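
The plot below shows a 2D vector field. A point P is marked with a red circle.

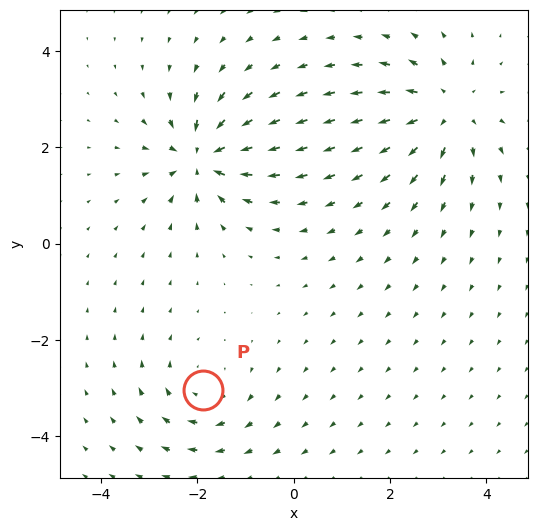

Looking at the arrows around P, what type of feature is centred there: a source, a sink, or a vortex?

At P (-1.9, -3.0) the arrows circulate clockwise. Divergence ≈0, curl about -3 — near-zero divergence with nonzero curl is a vortex.

vortex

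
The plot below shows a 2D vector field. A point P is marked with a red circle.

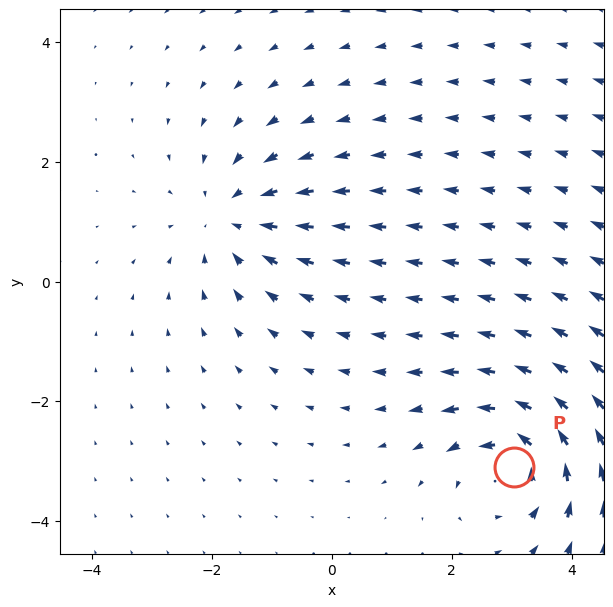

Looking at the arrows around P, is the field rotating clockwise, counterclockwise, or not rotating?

Near P at (3.0, -3.1) the arrows circulate counterclockwise. The curl (z-component) there is about +5; positive curl means counterclockwise rotation.

counterclockwise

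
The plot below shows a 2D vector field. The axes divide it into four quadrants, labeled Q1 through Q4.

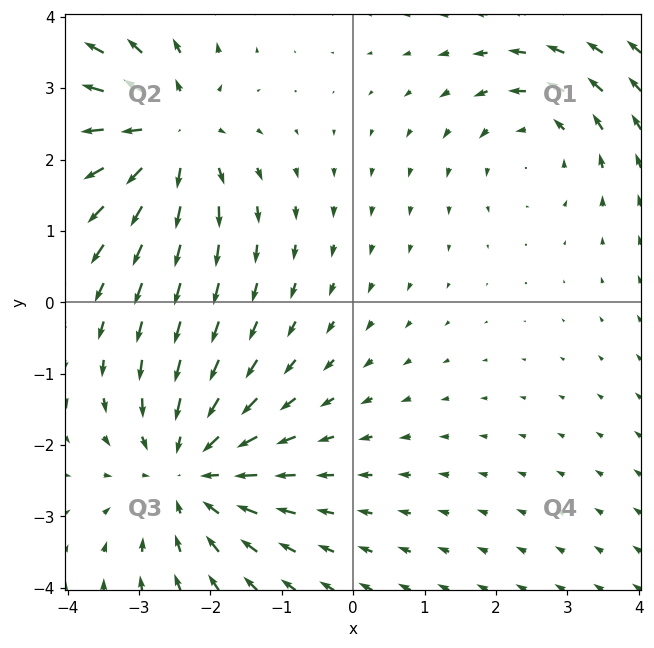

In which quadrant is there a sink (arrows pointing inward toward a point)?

Q3

The sink sits at approximately (-2.3, -2.4), which lies in quadrant Q3. The divergence there is about -4, negative as expected for a sink.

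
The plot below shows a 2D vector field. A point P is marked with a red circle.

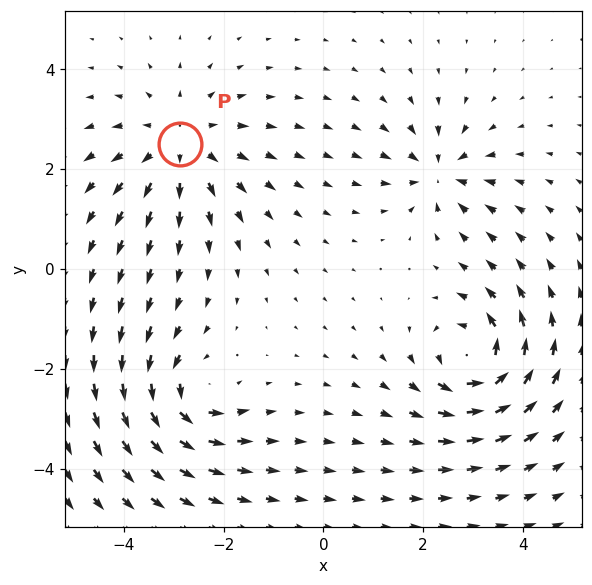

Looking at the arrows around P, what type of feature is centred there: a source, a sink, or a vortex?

source

At P (-2.9, 2.5) the arrows spread outward. Divergence about +4, curl ≈0 — positive divergence with near-zero curl is a source.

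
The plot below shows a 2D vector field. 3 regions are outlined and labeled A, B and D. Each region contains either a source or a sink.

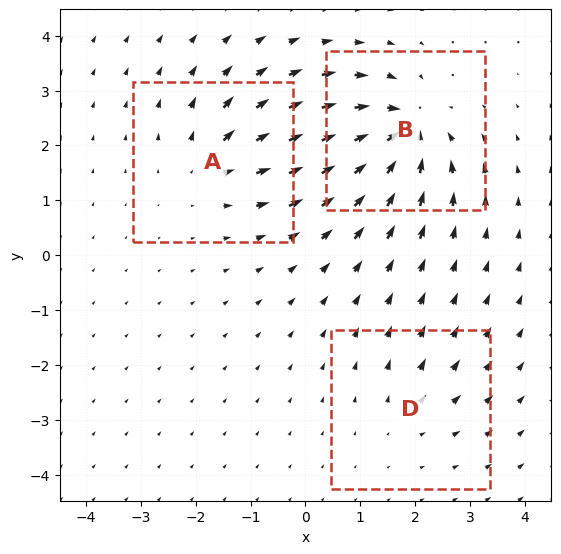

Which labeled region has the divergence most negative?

Divergence at each region's feature centre — A: about +4, B: about -6, D: about +2. Region B is most negative.

B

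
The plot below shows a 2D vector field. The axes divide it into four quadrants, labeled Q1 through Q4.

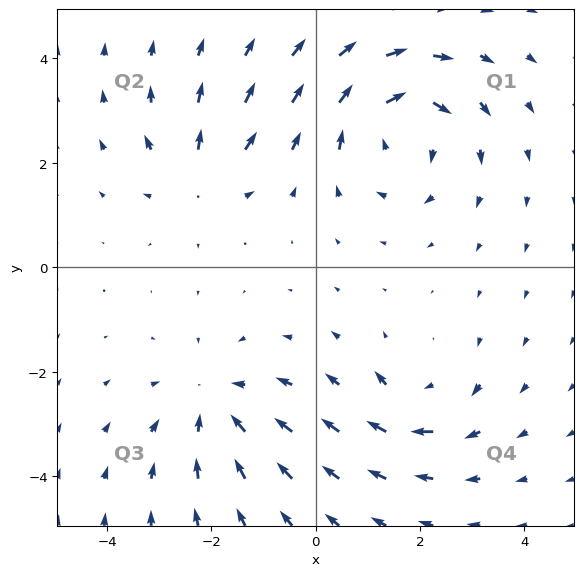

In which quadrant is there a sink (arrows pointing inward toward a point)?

Q3

The sink sits at approximately (-1.9, -2.6), which lies in quadrant Q3. The divergence there is about -3, negative as expected for a sink.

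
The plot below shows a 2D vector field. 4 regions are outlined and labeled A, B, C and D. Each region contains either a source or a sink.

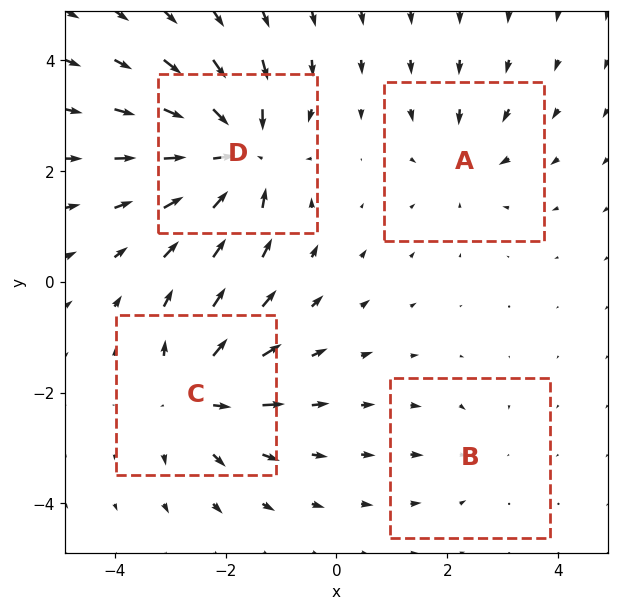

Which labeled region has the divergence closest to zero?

Divergence at each region's feature centre — A: about -4, B: about -2, C: about +6, D: about -8. Region B is closest to zero.

B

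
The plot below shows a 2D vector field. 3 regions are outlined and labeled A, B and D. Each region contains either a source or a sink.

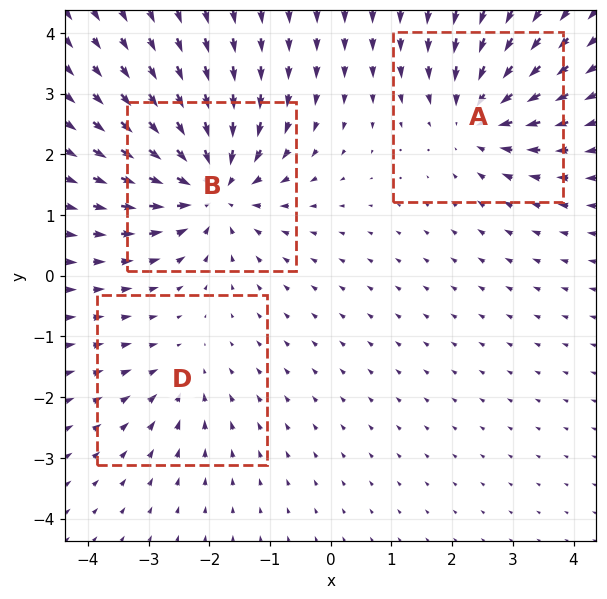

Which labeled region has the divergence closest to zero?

D

Divergence at each region's feature centre — A: about -4, B: about -5, D: about -2. Region D is closest to zero.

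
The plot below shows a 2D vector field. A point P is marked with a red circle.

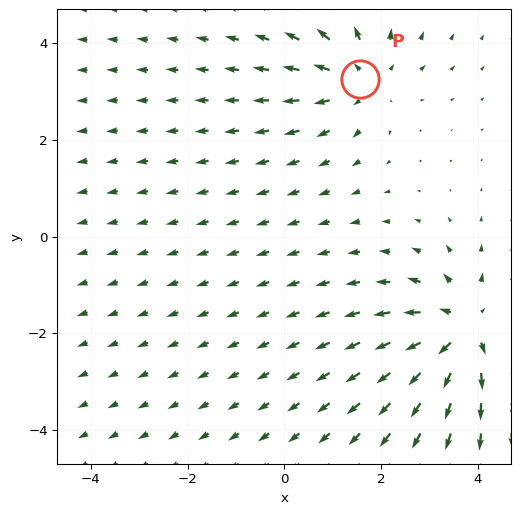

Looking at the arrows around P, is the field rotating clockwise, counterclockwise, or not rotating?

not rotating

Near P at (1.6, 3.3) the arrows show no circulation. The curl there is ≈0.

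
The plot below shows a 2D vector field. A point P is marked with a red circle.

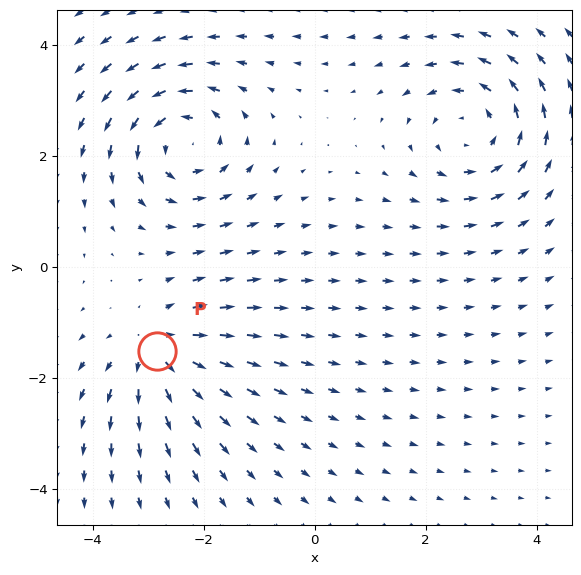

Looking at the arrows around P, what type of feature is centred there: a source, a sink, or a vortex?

At P (-2.8, -1.5) the arrows spread outward. Divergence about +4, curl ≈0 — positive divergence with near-zero curl is a source.

source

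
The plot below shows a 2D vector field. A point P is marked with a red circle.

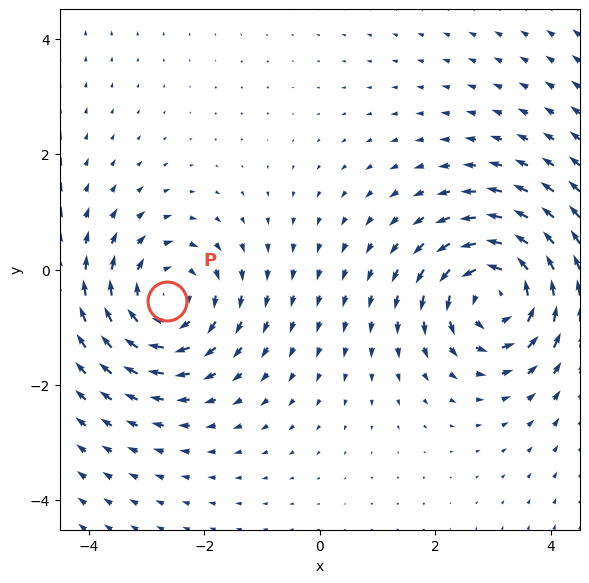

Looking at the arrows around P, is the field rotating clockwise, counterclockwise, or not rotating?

clockwise

Near P at (-2.6, -0.6) the arrows circulate clockwise. The curl (z-component) there is about -4; negative curl means clockwise rotation.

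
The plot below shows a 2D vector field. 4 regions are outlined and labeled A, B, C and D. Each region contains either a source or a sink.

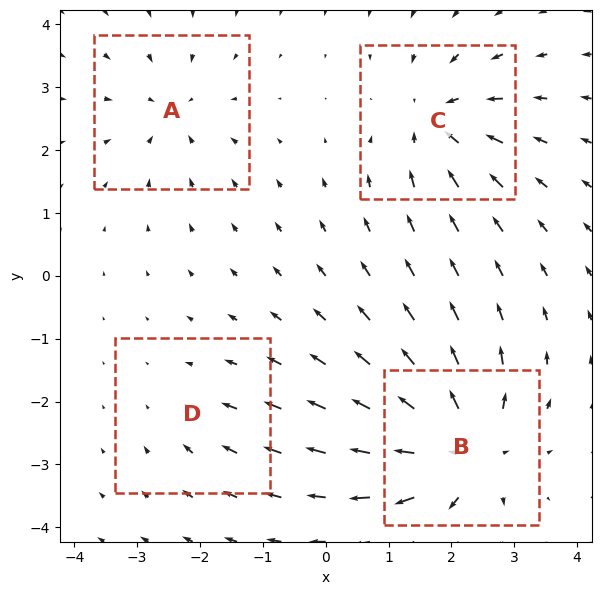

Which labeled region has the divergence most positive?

Divergence at each region's feature centre — A: about -4, B: about +7, C: about -6, D: about -2. Region B is most positive.

B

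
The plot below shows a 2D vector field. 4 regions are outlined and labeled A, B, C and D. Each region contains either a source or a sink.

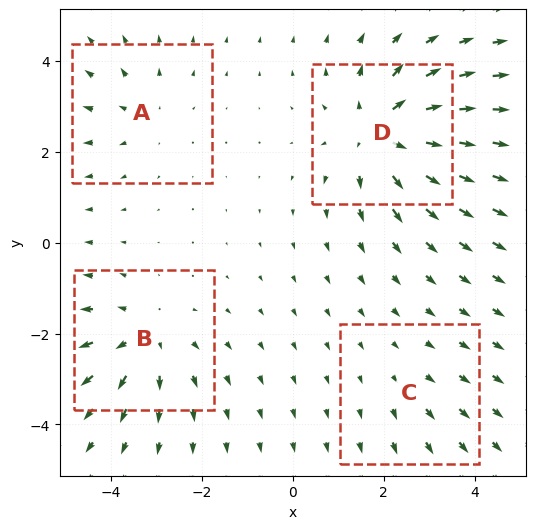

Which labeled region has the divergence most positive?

D

Divergence at each region's feature centre — A: about +3, B: about +4, C: about +2, D: about +6. Region D is most positive.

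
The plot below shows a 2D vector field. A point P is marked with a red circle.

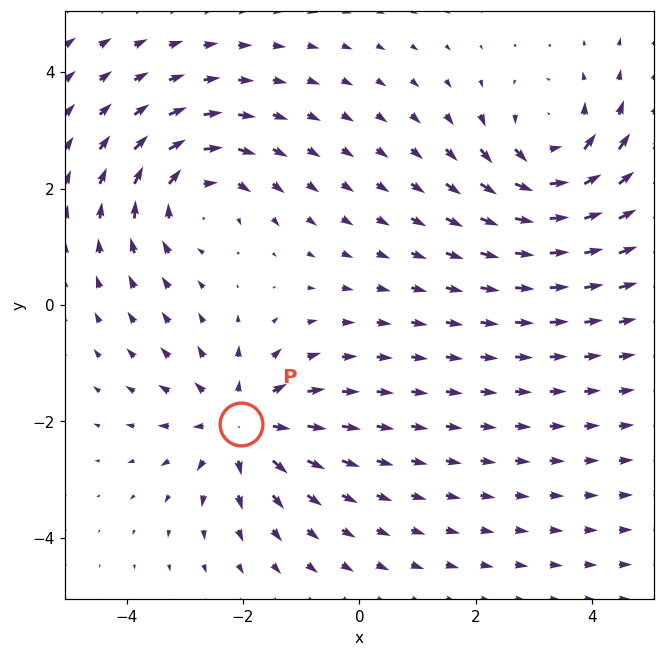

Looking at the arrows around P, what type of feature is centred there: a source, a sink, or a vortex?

source

At P (-2.0, -2.0) the arrows spread outward. Divergence about +4, curl ≈0 — positive divergence with near-zero curl is a source.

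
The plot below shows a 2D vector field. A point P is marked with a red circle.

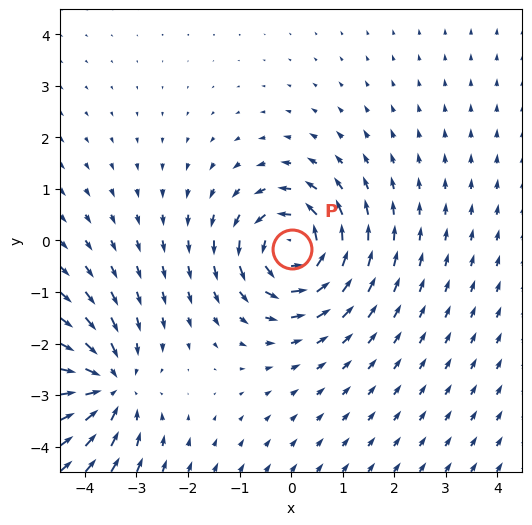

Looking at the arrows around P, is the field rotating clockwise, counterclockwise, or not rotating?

counterclockwise

Near P at (0.0, -0.2) the arrows circulate counterclockwise. The curl (z-component) there is about +5; positive curl means counterclockwise rotation.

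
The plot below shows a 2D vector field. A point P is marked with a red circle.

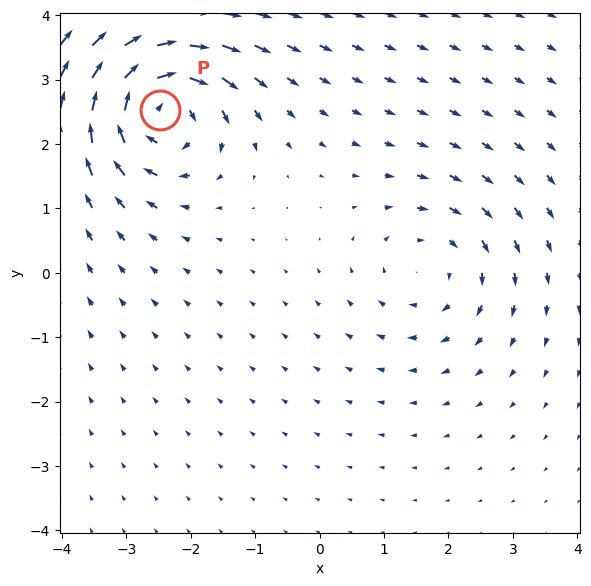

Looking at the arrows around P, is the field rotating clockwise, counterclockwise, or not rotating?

clockwise

Near P at (-2.5, 2.5) the arrows circulate clockwise. The curl (z-component) there is about -7; negative curl means clockwise rotation.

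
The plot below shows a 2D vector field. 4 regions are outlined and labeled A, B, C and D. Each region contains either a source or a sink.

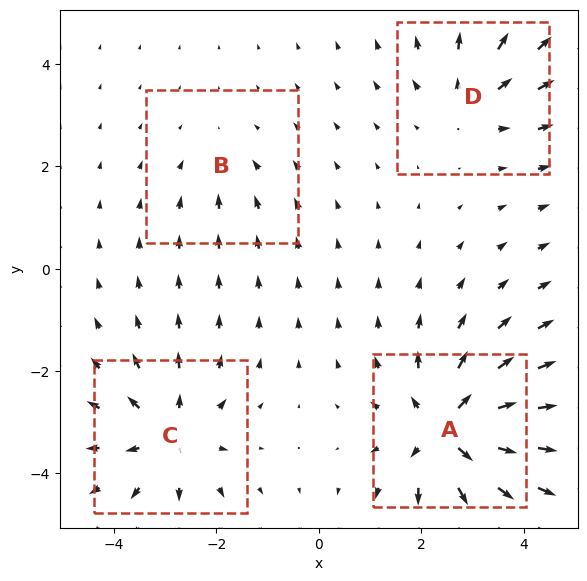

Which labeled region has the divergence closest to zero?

B

Divergence at each region's feature centre — A: about +7, B: about -2, C: about +5, D: about +4. Region B is closest to zero.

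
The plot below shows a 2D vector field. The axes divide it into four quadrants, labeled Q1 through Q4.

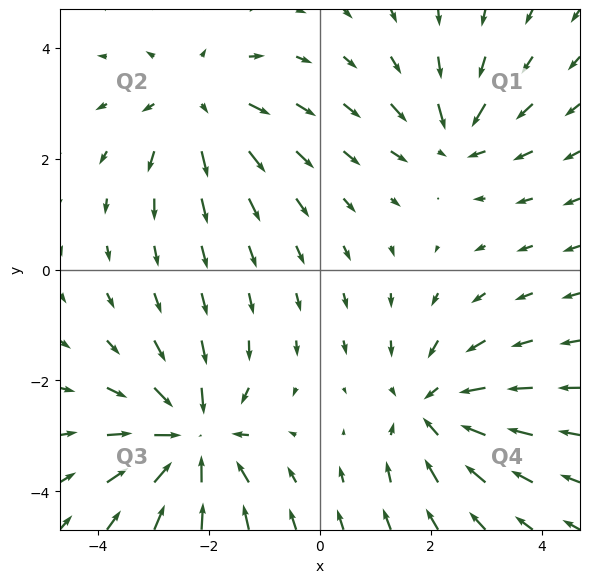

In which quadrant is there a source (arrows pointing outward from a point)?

Q2

The source sits at approximately (-2.2, 3.0), which lies in quadrant Q2. The divergence there is about +3, positive as expected for a source.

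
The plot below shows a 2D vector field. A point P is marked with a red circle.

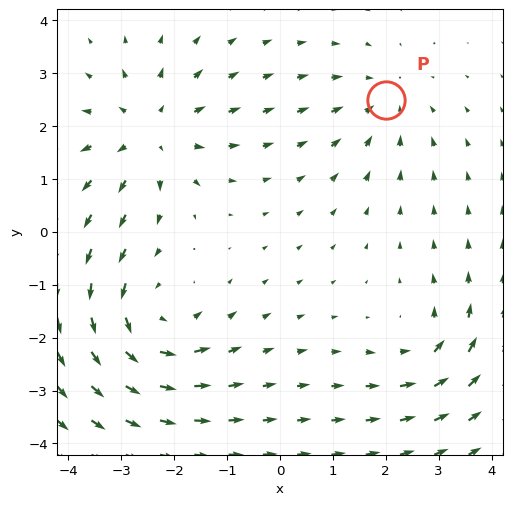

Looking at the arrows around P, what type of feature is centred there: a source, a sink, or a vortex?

At P (2.0, 2.5) the arrows converge inward. Divergence about -2, curl ≈0 — negative divergence with near-zero curl is a sink.

sink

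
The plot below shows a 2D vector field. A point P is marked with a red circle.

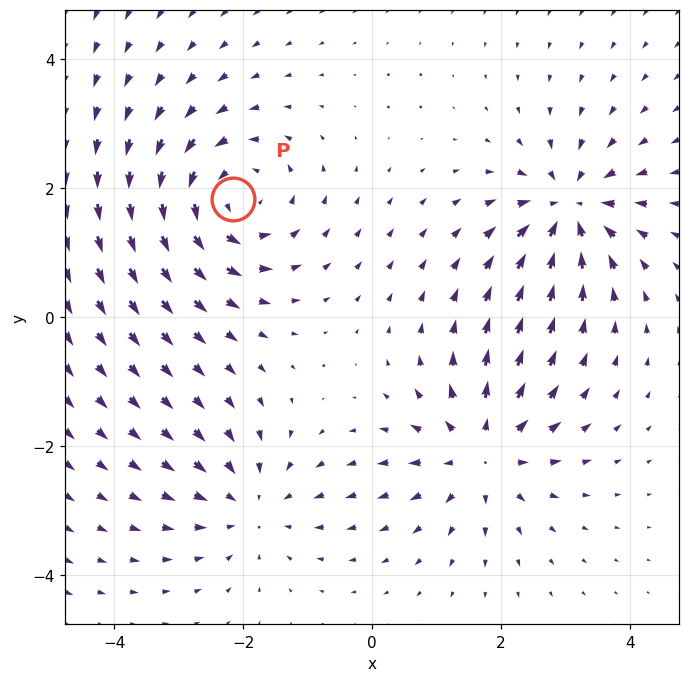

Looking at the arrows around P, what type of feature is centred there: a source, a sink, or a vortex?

vortex

At P (-2.2, 1.8) the arrows circulate counterclockwise. Divergence ≈0, curl about +4 — near-zero divergence with nonzero curl is a vortex.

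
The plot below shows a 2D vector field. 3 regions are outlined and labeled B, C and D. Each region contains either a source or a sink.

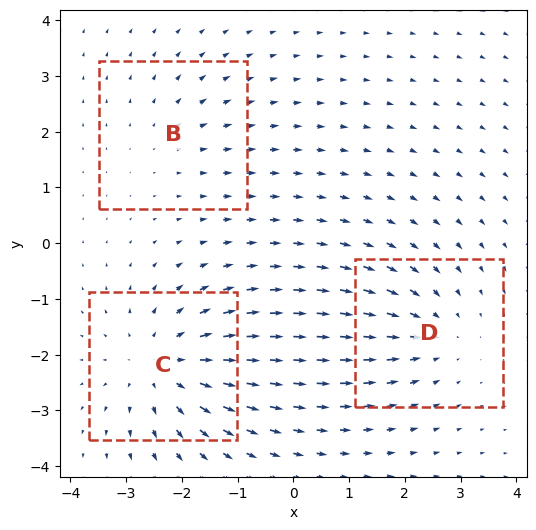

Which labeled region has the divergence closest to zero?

B

Divergence at each region's feature centre — B: about +2, C: about +4, D: about -3. Region B is closest to zero.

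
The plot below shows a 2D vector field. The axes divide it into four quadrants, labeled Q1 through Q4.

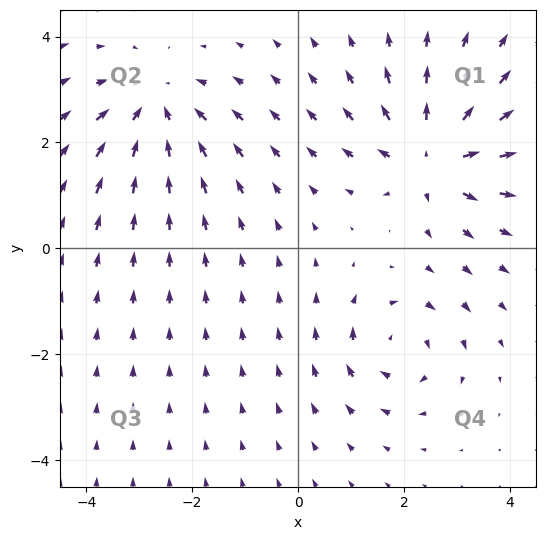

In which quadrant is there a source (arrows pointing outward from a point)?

Q1

The source sits at approximately (2.5, 1.7), which lies in quadrant Q1. The divergence there is about +6, positive as expected for a source.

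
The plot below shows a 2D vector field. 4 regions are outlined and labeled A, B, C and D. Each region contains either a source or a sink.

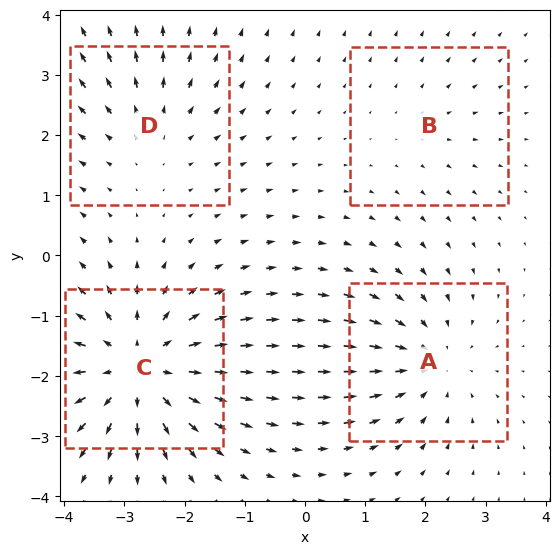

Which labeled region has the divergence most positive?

Divergence at each region's feature centre — A: about -4, B: about +2, C: about +6, D: about +3. Region C is most positive.

C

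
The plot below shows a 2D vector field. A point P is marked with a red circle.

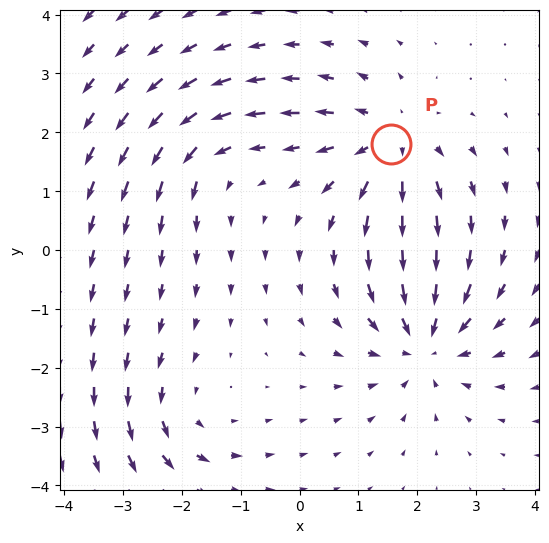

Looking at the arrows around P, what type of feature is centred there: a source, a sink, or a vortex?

source

At P (1.5, 1.8) the arrows spread outward. Divergence about +4, curl ≈0 — positive divergence with near-zero curl is a source.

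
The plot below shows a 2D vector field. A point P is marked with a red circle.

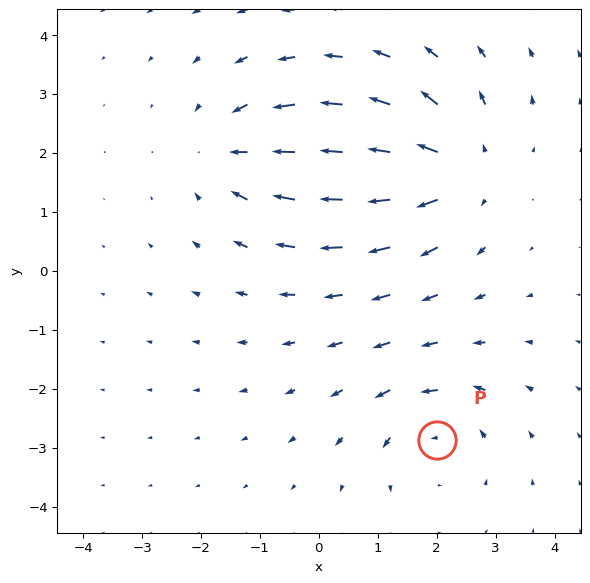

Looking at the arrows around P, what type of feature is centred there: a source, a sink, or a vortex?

vortex

At P (2.0, -2.9) the arrows circulate counterclockwise. Divergence ≈0, curl about +3 — near-zero divergence with nonzero curl is a vortex.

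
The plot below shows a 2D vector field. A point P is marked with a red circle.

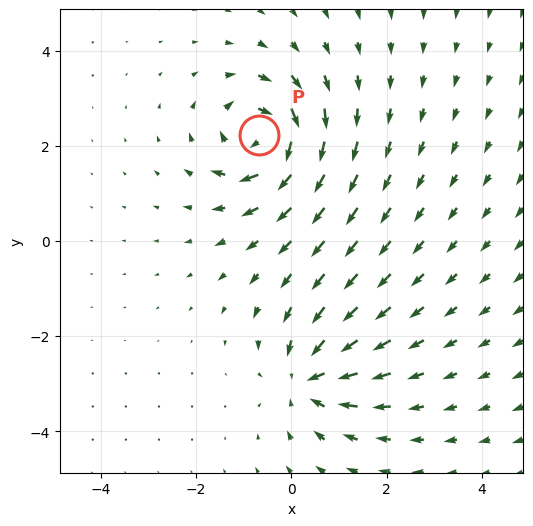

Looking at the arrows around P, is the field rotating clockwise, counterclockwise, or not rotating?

clockwise

Near P at (-0.7, 2.2) the arrows circulate clockwise. The curl (z-component) there is about -6; negative curl means clockwise rotation.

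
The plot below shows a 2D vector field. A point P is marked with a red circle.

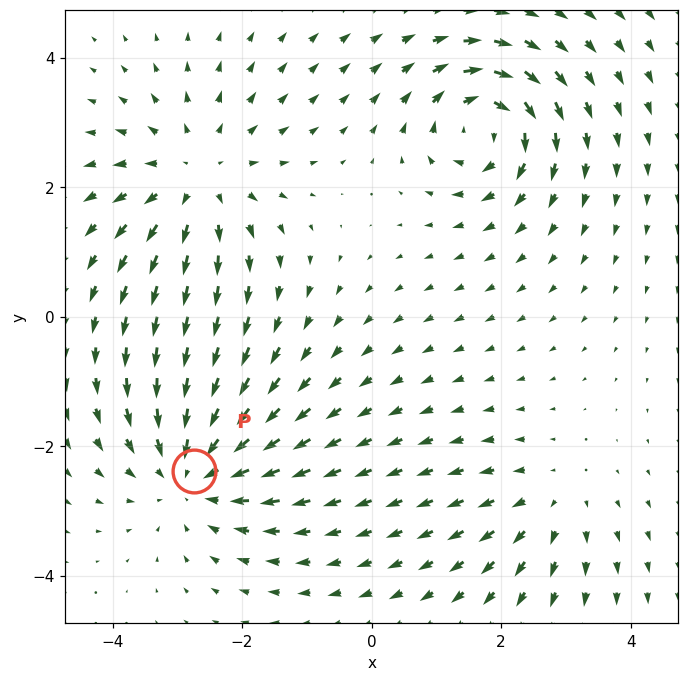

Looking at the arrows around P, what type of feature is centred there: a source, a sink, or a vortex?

At P (-2.7, -2.4) the arrows converge inward. Divergence about -4, curl ≈0 — negative divergence with near-zero curl is a sink.

sink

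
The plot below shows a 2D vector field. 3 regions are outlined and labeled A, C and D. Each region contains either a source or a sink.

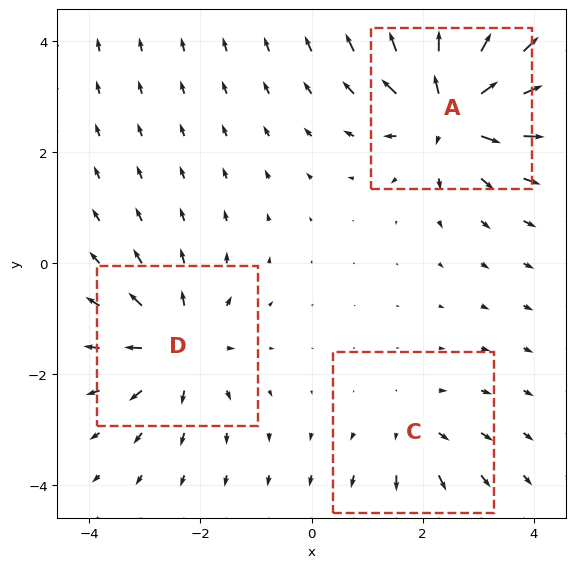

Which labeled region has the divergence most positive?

A

Divergence at each region's feature centre — A: about +6, C: about +2, D: about +4. Region A is most positive.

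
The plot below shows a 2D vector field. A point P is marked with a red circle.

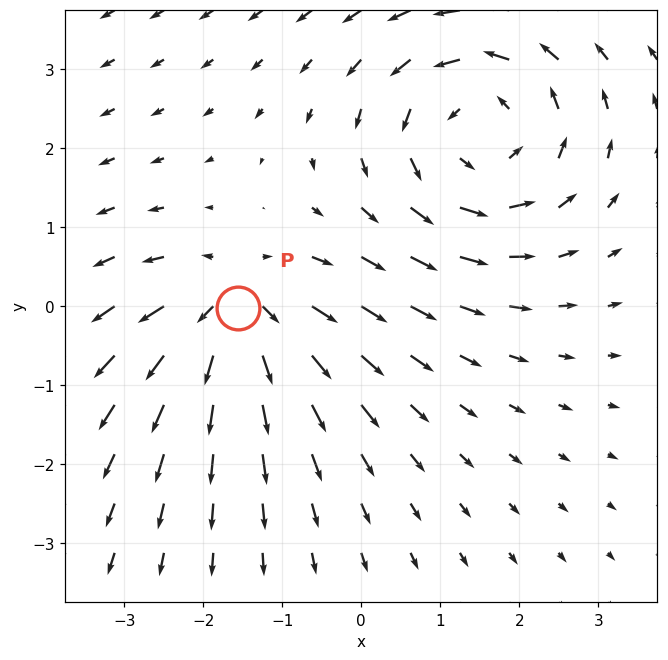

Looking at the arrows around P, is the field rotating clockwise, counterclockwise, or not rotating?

not rotating

Near P at (-1.6, -0.0) the arrows show no circulation. The curl there is ≈0.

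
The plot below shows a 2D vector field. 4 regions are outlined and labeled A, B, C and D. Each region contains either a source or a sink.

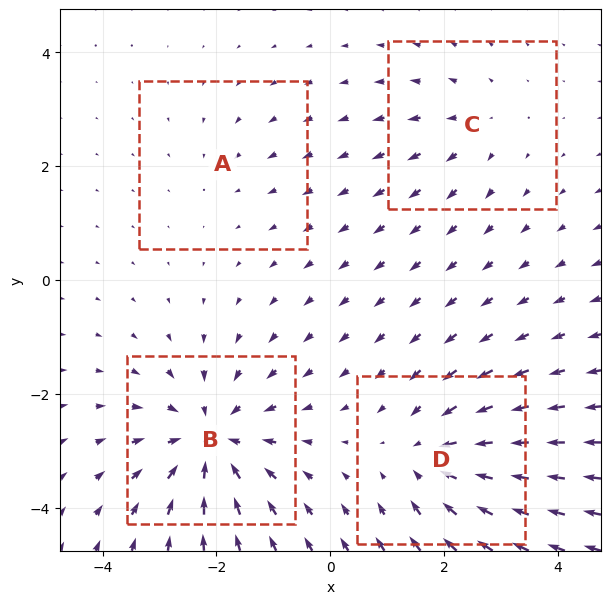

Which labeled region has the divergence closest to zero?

A

Divergence at each region's feature centre — A: about -2, B: about -7, C: about +3, D: about -5. Region A is closest to zero.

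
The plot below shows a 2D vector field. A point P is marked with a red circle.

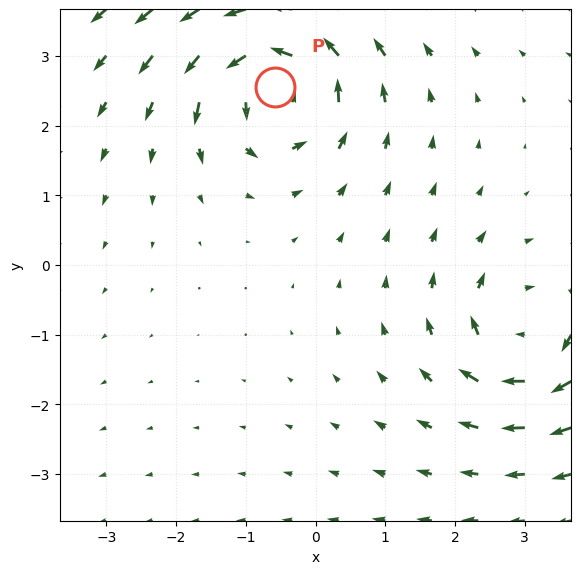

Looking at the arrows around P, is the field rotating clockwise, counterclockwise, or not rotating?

counterclockwise

Near P at (-0.6, 2.6) the arrows circulate counterclockwise. The curl (z-component) there is about +5; positive curl means counterclockwise rotation.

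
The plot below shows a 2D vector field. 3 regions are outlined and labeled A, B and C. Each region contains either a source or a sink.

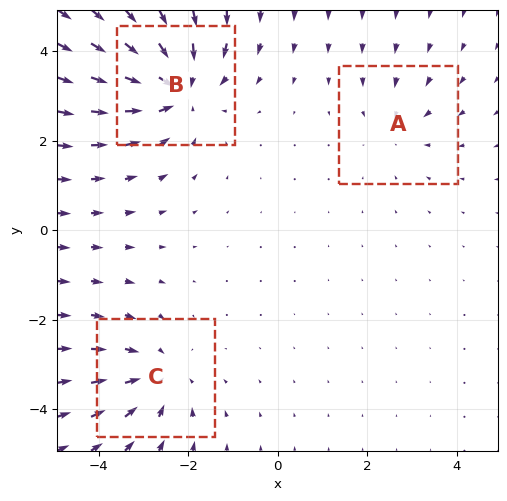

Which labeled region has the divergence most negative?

B

Divergence at each region's feature centre — A: about -2, B: about -4, C: about -3. Region B is most negative.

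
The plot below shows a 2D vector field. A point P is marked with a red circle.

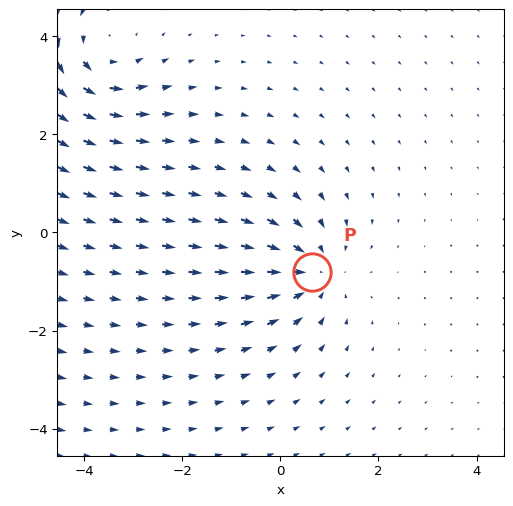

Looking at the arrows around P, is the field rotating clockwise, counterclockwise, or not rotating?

not rotating

Near P at (0.6, -0.8) the arrows show no circulation. The curl there is ≈0.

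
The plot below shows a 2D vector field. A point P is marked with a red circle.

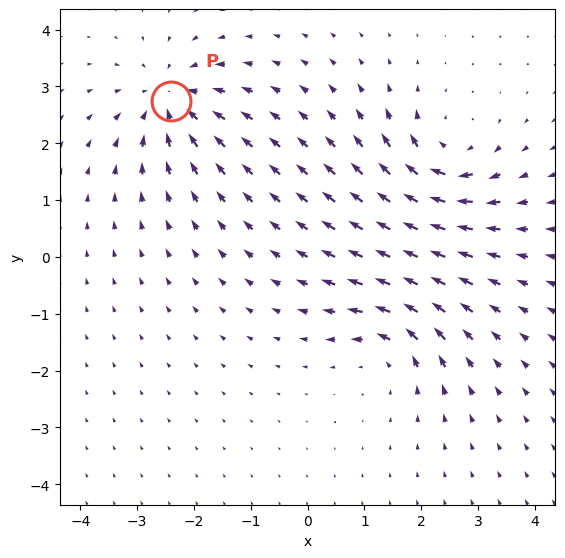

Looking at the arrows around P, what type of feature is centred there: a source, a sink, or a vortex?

At P (-2.4, 2.7) the arrows converge inward. Divergence about -6, curl ≈0 — negative divergence with near-zero curl is a sink.

sink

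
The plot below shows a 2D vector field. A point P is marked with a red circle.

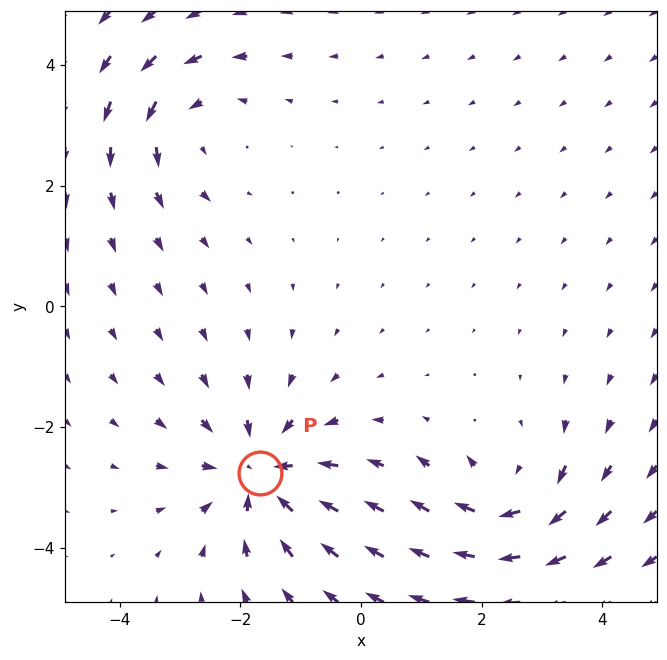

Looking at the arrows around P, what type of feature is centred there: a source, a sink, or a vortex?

At P (-1.7, -2.8) the arrows converge inward. Divergence about -5, curl ≈0 — negative divergence with near-zero curl is a sink.

sink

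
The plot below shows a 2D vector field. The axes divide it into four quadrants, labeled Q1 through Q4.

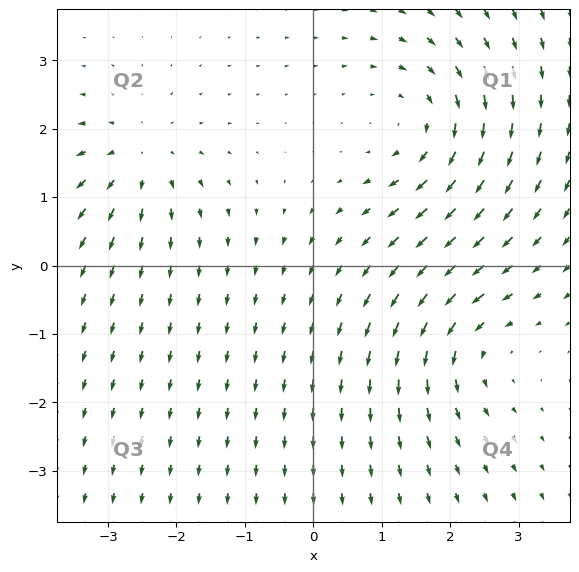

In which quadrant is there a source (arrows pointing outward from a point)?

The source sits at approximately (-2.5, 1.6), which lies in quadrant Q2. The divergence there is about +3, positive as expected for a source.

Q2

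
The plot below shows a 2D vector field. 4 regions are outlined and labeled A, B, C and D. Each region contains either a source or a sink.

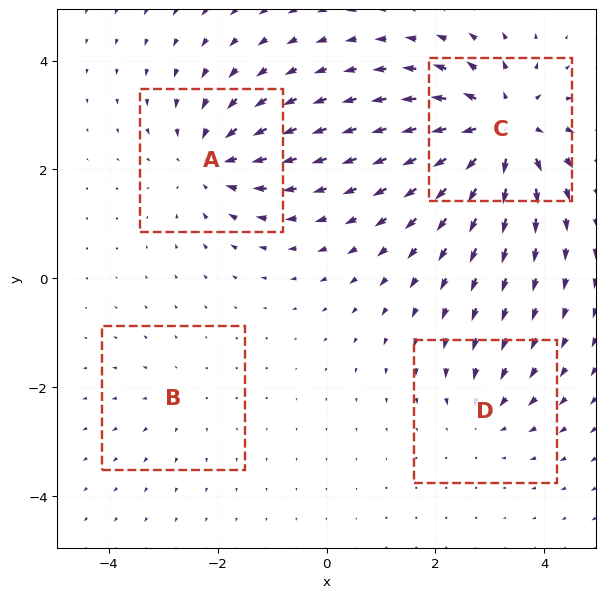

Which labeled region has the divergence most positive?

C

Divergence at each region's feature centre — A: about -5, B: about +2, C: about +7, D: about -3. Region C is most positive.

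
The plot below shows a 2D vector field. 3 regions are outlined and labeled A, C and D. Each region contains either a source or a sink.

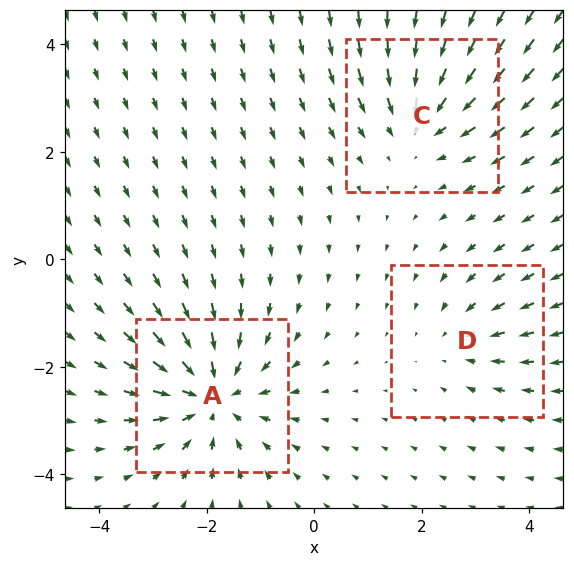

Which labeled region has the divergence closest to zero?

D

Divergence at each region's feature centre — A: about -4, C: about -3, D: about -2. Region D is closest to zero.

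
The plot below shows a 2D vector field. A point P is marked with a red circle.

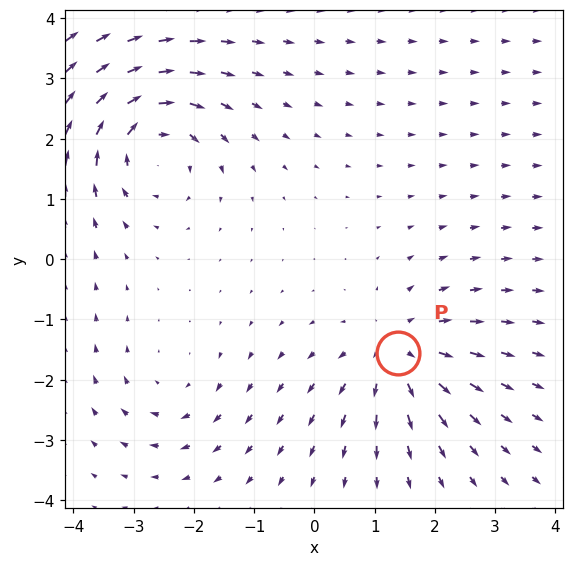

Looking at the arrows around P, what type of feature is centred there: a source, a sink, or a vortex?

At P (1.4, -1.6) the arrows spread outward. Divergence about +5, curl ≈0 — positive divergence with near-zero curl is a source.

source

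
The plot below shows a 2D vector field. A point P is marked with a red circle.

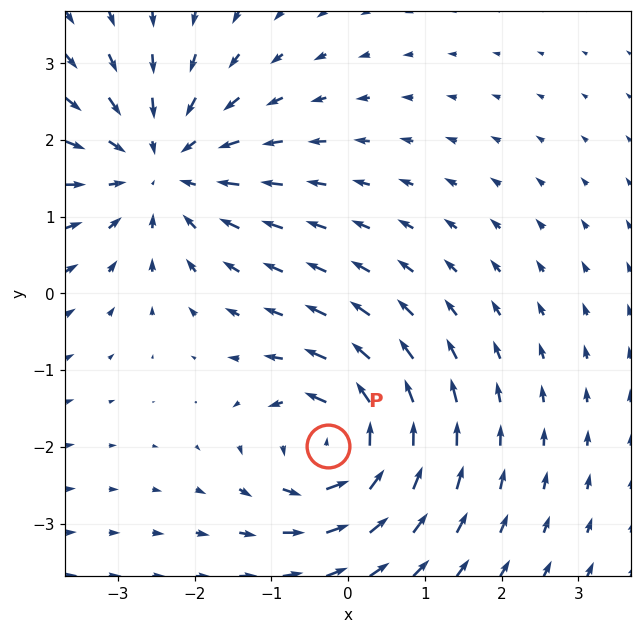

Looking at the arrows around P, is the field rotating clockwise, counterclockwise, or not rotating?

counterclockwise

Near P at (-0.3, -2.0) the arrows circulate counterclockwise. The curl (z-component) there is about +6; positive curl means counterclockwise rotation.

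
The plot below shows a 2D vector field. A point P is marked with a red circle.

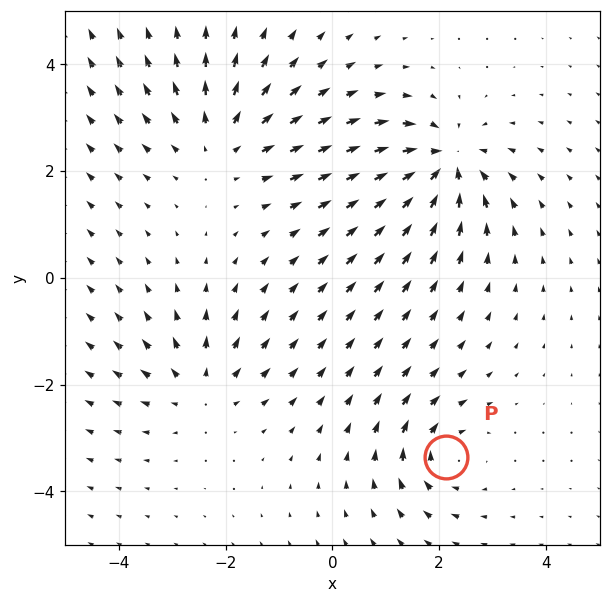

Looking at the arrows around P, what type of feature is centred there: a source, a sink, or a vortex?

At P (2.1, -3.4) the arrows circulate clockwise. Divergence ≈0, curl about -3 — near-zero divergence with nonzero curl is a vortex.

vortex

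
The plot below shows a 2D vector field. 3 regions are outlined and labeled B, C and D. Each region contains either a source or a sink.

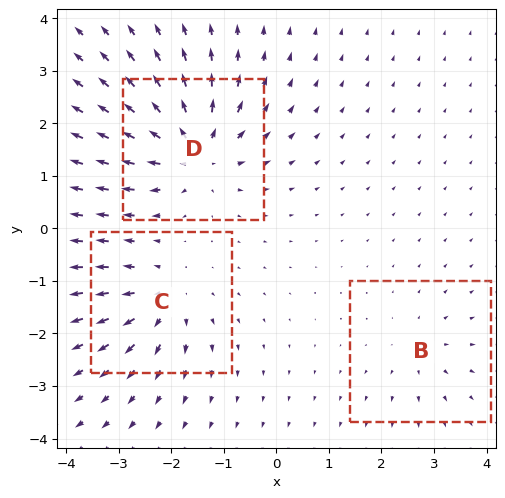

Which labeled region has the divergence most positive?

D

Divergence at each region's feature centre — B: about +2, C: about +4, D: about +6. Region D is most positive.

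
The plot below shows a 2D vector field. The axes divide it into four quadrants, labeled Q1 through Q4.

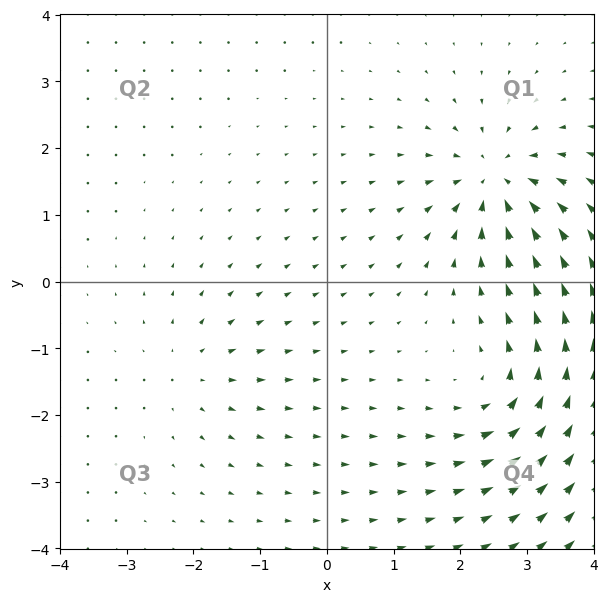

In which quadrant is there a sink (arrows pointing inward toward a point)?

Q1

The sink sits at approximately (2.5, 1.5), which lies in quadrant Q1. The divergence there is about -6, negative as expected for a sink.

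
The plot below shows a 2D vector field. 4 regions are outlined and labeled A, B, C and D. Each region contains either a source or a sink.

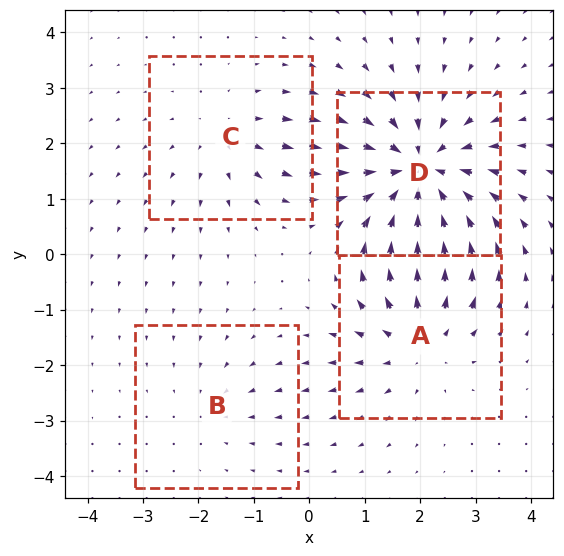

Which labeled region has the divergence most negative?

Divergence at each region's feature centre — A: about +4, B: about -2, C: about +3, D: about -6. Region D is most negative.

D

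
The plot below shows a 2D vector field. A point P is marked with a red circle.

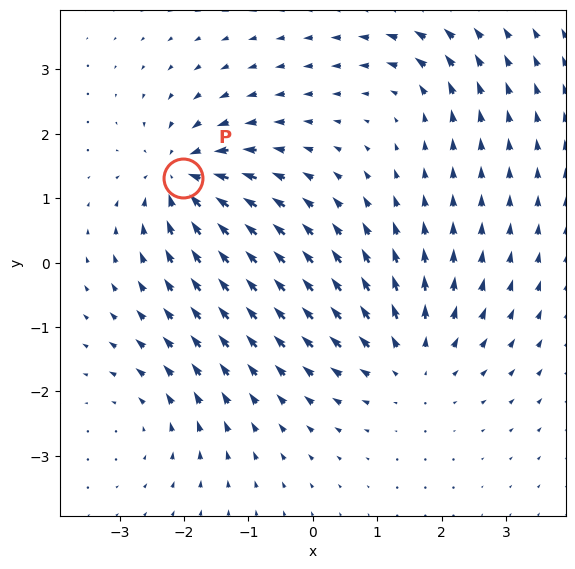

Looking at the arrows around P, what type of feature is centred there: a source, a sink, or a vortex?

At P (-2.0, 1.3) the arrows converge inward. Divergence about -7, curl ≈0 — negative divergence with near-zero curl is a sink.

sink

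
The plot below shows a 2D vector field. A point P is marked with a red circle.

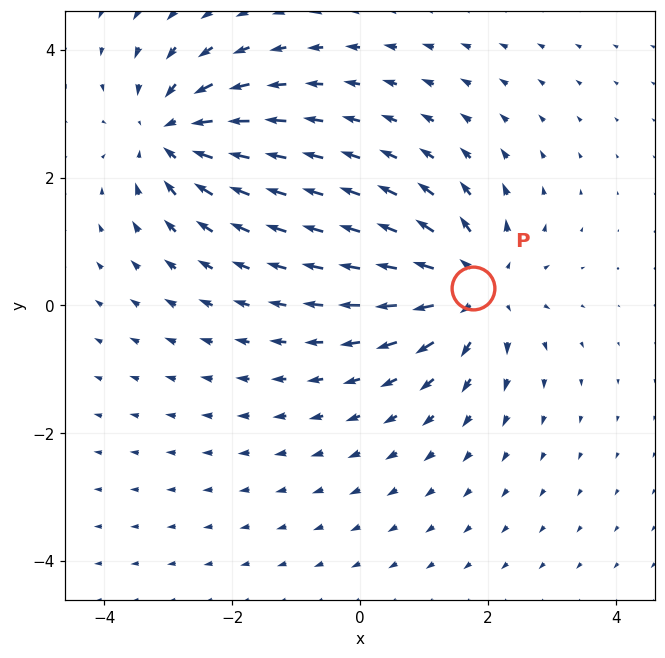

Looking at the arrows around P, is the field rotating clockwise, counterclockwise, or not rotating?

Near P at (1.8, 0.3) the arrows show no circulation. The curl there is ≈0.

not rotating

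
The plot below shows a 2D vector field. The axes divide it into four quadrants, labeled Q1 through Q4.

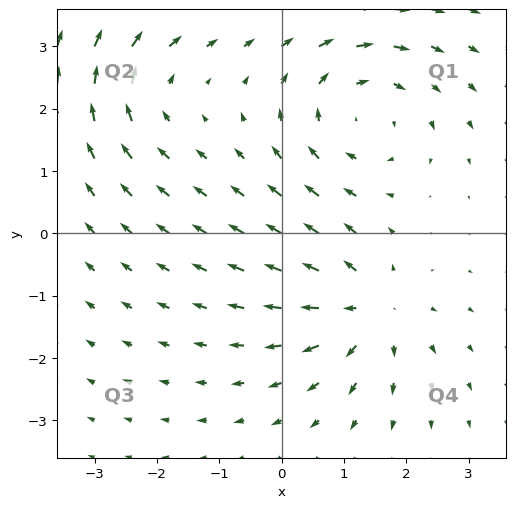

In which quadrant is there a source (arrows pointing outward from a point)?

The source sits at approximately (1.4, -1.2), which lies in quadrant Q4. The divergence there is about +4, positive as expected for a source.

Q4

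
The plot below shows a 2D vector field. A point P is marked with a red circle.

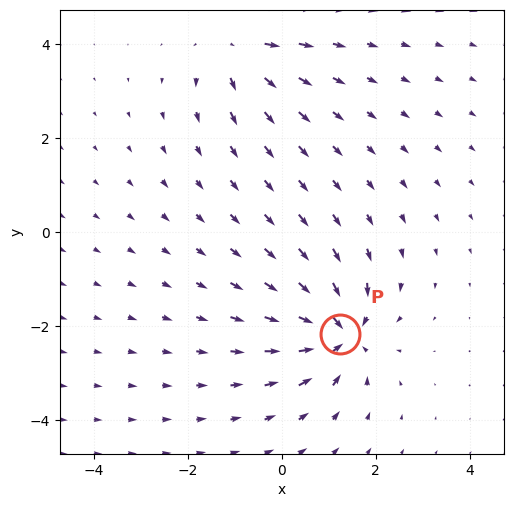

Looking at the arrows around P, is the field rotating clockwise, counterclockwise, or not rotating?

Near P at (1.2, -2.2) the arrows show no circulation. The curl there is ≈0.

not rotating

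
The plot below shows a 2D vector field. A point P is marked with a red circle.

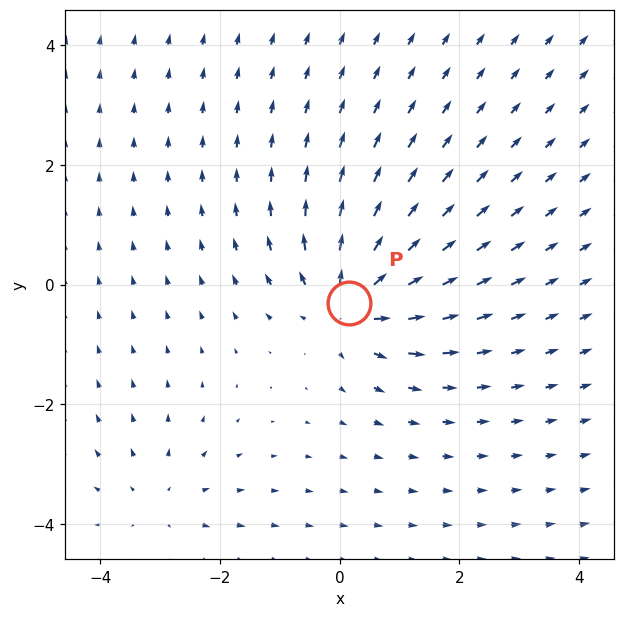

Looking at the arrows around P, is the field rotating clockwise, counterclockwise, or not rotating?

not rotating

Near P at (0.2, -0.3) the arrows show no circulation. The curl there is ≈0.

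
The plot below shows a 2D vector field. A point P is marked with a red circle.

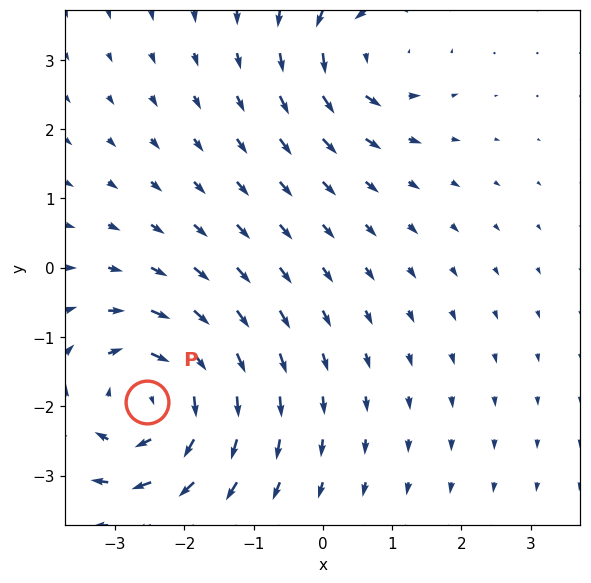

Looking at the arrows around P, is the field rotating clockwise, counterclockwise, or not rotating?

Near P at (-2.5, -1.9) the arrows circulate clockwise. The curl (z-component) there is about -5; negative curl means clockwise rotation.

clockwise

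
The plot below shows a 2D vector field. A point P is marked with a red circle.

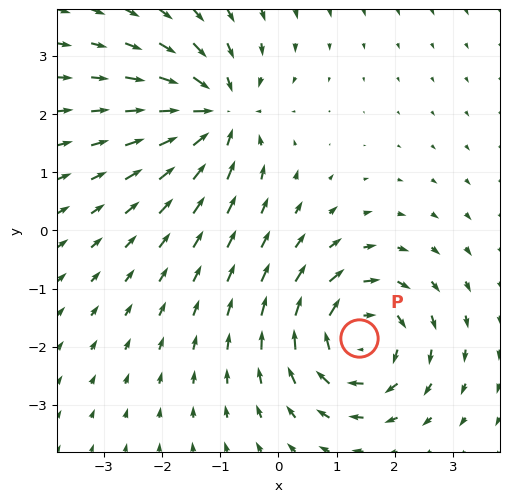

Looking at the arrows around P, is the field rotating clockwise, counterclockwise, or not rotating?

Near P at (1.4, -1.9) the arrows circulate clockwise. The curl (z-component) there is about -4; negative curl means clockwise rotation.

clockwise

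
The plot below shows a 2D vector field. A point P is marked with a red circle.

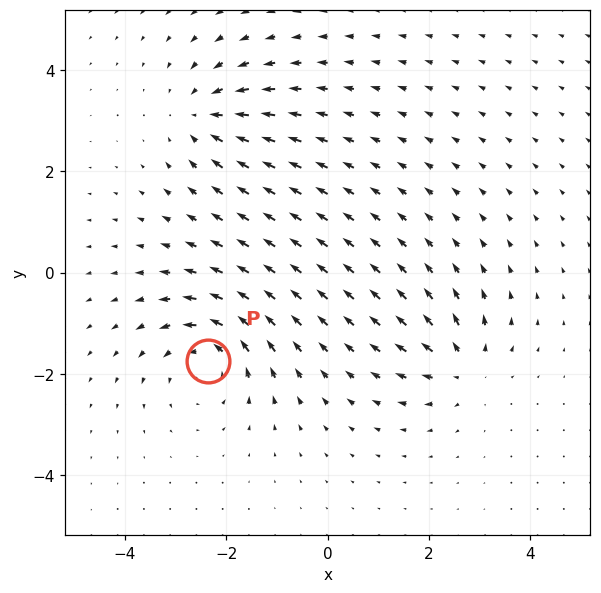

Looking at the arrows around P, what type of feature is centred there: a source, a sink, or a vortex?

At P (-2.4, -1.7) the arrows circulate counterclockwise. Divergence ≈0, curl about +5 — near-zero divergence with nonzero curl is a vortex.

vortex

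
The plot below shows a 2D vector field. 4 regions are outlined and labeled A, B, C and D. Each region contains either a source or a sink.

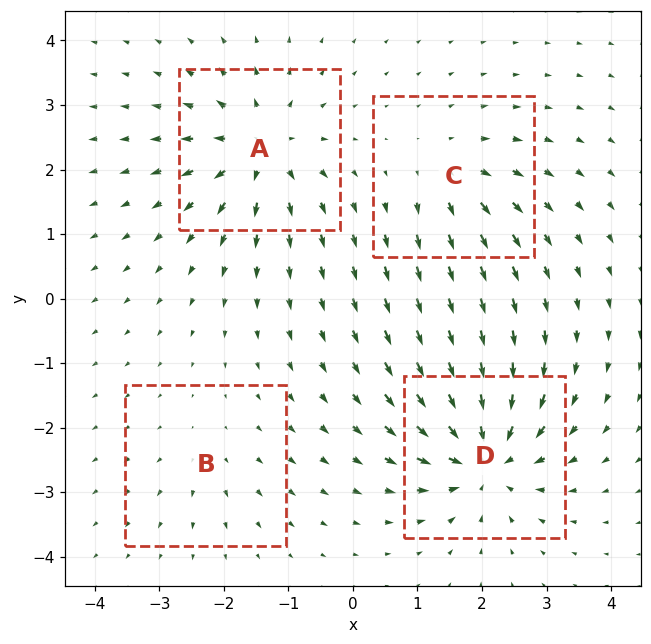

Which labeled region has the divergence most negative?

D

Divergence at each region's feature centre — A: about +7, B: about +2, C: about +4, D: about -8. Region D is most negative.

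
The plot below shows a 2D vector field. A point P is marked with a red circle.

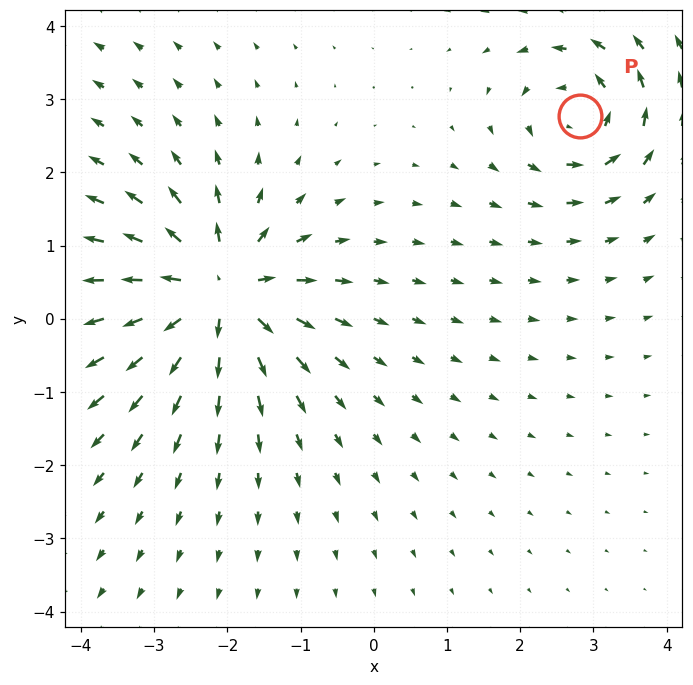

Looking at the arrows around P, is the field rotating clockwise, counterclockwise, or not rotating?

counterclockwise

Near P at (2.8, 2.8) the arrows circulate counterclockwise. The curl (z-component) there is about +4; positive curl means counterclockwise rotation.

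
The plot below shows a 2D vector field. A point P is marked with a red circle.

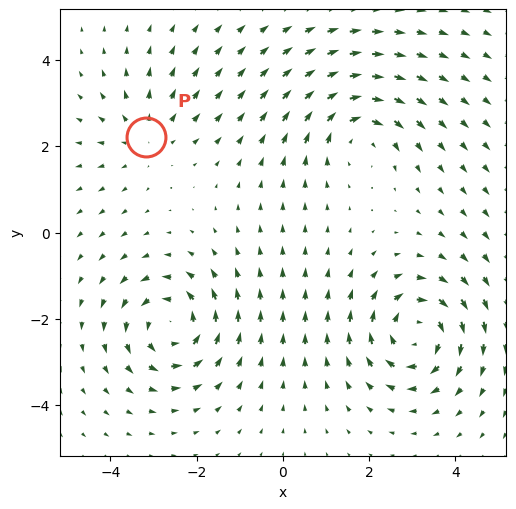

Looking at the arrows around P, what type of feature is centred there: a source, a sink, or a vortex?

source

At P (-3.2, 2.2) the arrows spread outward. Divergence about +3, curl ≈0 — positive divergence with near-zero curl is a source.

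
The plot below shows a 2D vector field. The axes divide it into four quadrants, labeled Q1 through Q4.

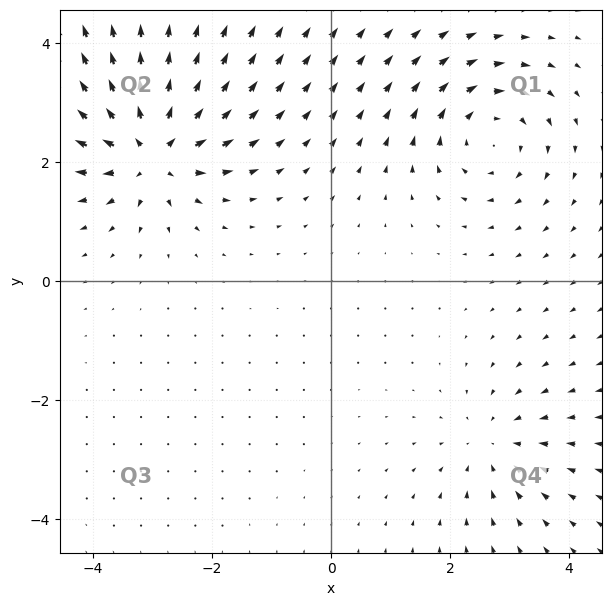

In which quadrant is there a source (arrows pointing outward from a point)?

Q2

The source sits at approximately (-3.0, 2.2), which lies in quadrant Q2. The divergence there is about +6, positive as expected for a source.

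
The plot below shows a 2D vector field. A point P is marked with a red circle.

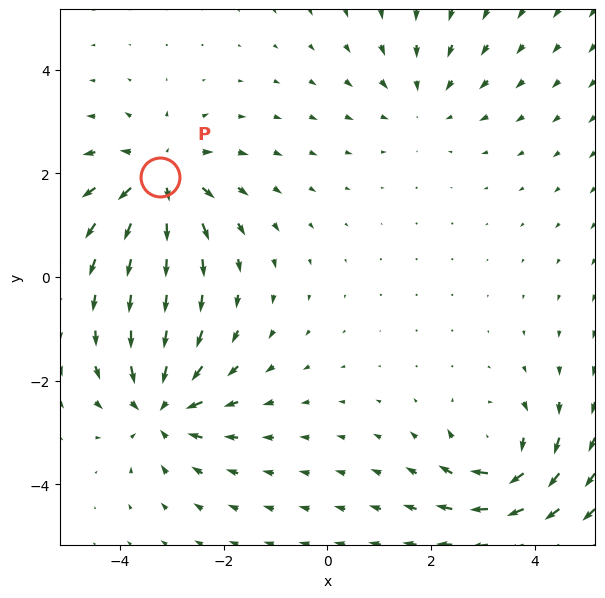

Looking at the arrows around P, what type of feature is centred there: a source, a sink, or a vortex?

At P (-3.2, 1.9) the arrows spread outward. Divergence about +4, curl ≈0 — positive divergence with near-zero curl is a source.

source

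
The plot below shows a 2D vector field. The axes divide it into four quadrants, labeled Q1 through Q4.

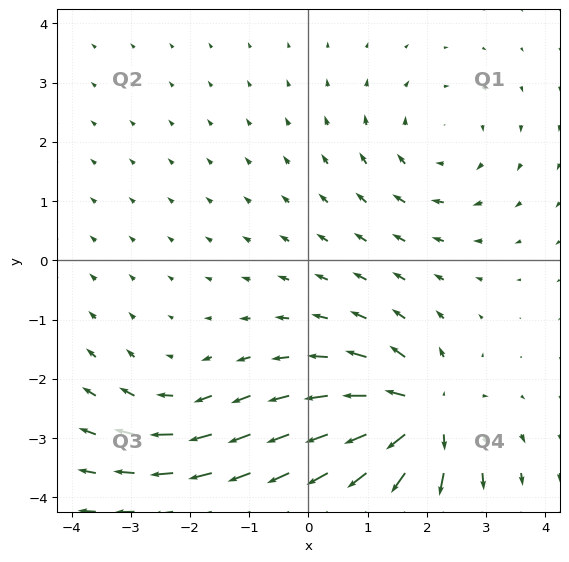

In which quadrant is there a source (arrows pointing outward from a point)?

The source sits at approximately (1.9, -2.6), which lies in quadrant Q4. The divergence there is about +6, positive as expected for a source.

Q4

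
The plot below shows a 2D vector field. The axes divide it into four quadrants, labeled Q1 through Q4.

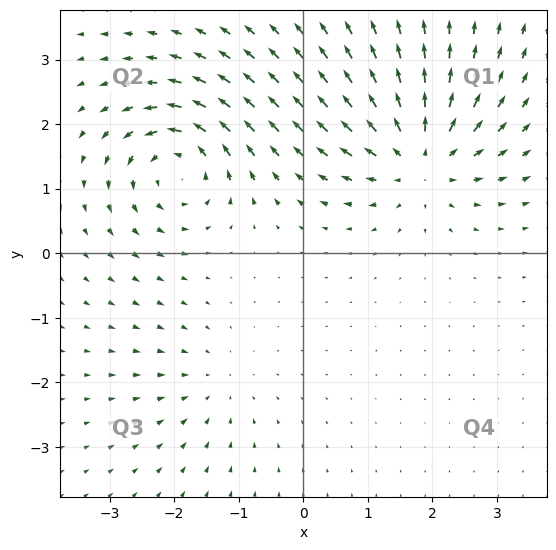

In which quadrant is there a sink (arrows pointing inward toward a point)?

Q3

The sink sits at approximately (-1.4, -2.0), which lies in quadrant Q3. The divergence there is about -2, negative as expected for a sink.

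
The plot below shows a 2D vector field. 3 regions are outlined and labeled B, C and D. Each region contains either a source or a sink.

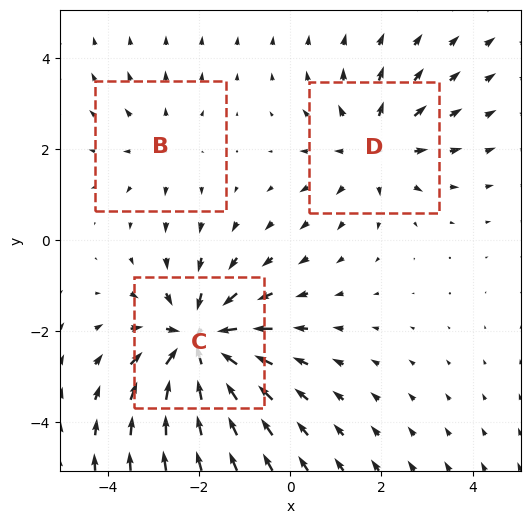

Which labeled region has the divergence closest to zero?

B

Divergence at each region's feature centre — B: about +2, C: about -5, D: about +3. Region B is closest to zero.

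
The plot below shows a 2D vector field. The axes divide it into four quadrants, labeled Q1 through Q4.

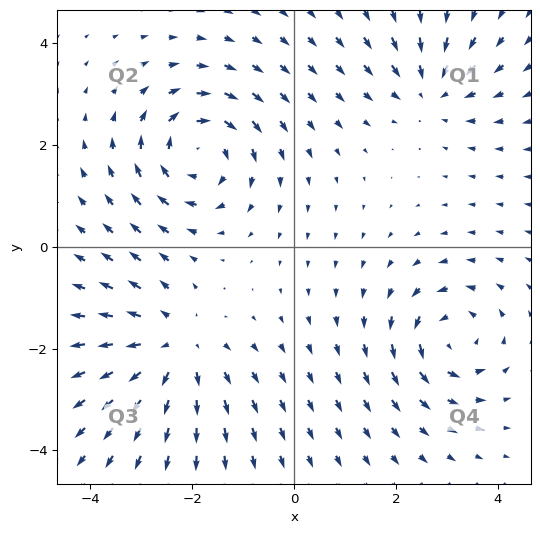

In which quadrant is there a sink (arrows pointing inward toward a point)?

The sink sits at approximately (2.7, 3.1), which lies in quadrant Q1. The divergence there is about -3, negative as expected for a sink.

Q1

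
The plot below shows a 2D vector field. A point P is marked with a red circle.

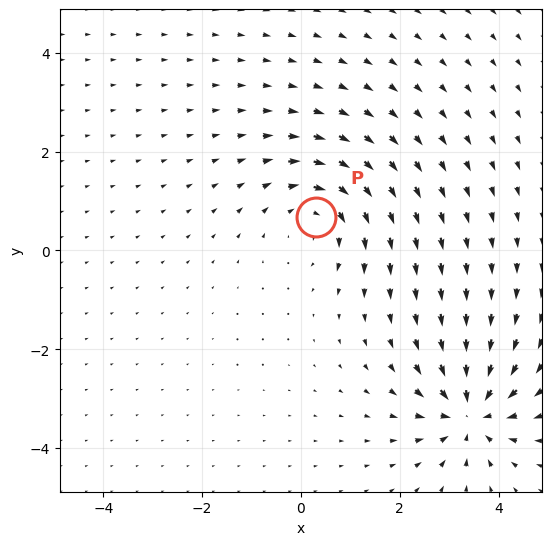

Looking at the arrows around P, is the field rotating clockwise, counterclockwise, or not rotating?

Near P at (0.3, 0.7) the arrows circulate clockwise. The curl (z-component) there is about -3; negative curl means clockwise rotation.

clockwise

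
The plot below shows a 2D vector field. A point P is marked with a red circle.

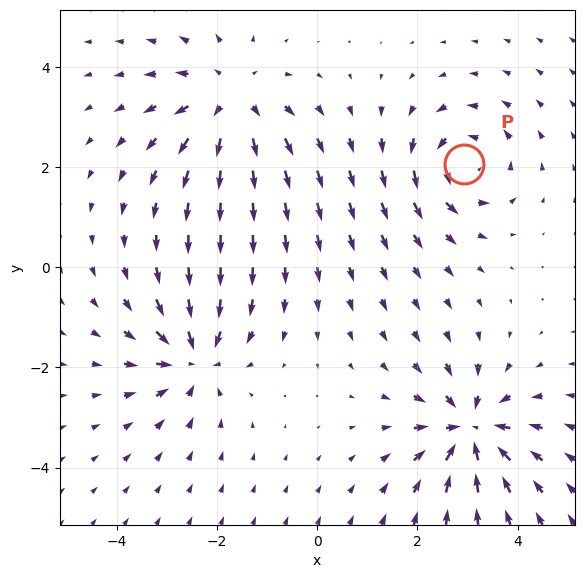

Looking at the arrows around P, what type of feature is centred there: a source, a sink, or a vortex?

At P (2.9, 2.1) the arrows circulate counterclockwise. Divergence ≈0, curl about +4 — near-zero divergence with nonzero curl is a vortex.

vortex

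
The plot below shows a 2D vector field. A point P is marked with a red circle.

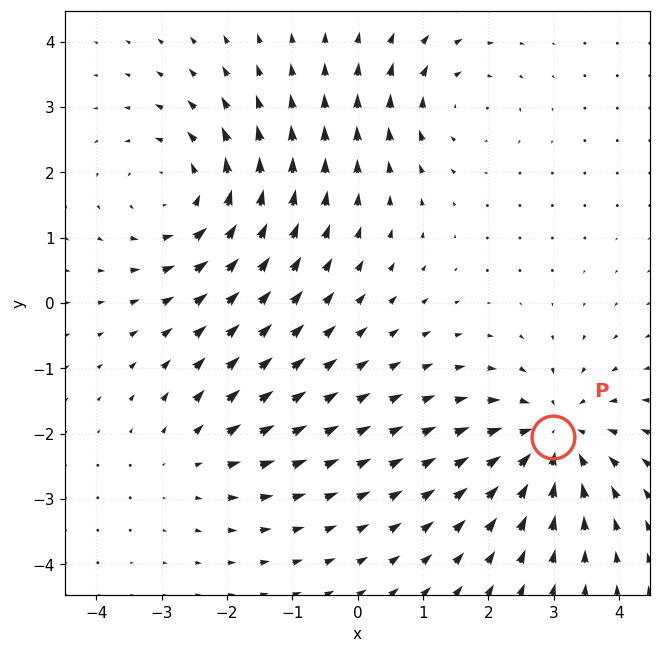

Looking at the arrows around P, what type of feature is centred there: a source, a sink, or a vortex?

At P (3.0, -2.1) the arrows converge inward. Divergence about -5, curl ≈0 — negative divergence with near-zero curl is a sink.

sink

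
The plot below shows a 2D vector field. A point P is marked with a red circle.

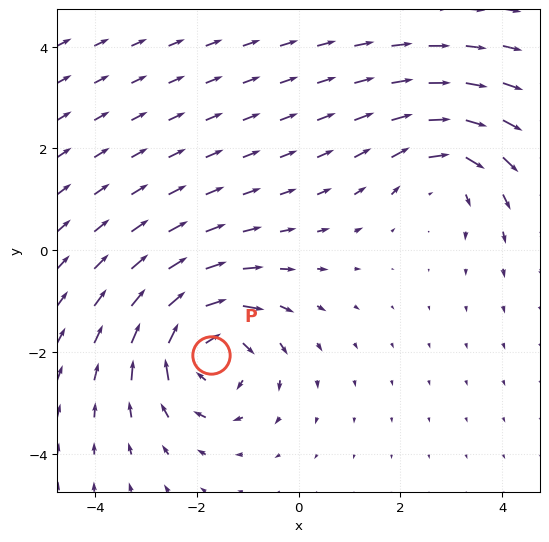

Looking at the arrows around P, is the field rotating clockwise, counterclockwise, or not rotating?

Near P at (-1.7, -2.1) the arrows circulate clockwise. The curl (z-component) there is about -4; negative curl means clockwise rotation.

clockwise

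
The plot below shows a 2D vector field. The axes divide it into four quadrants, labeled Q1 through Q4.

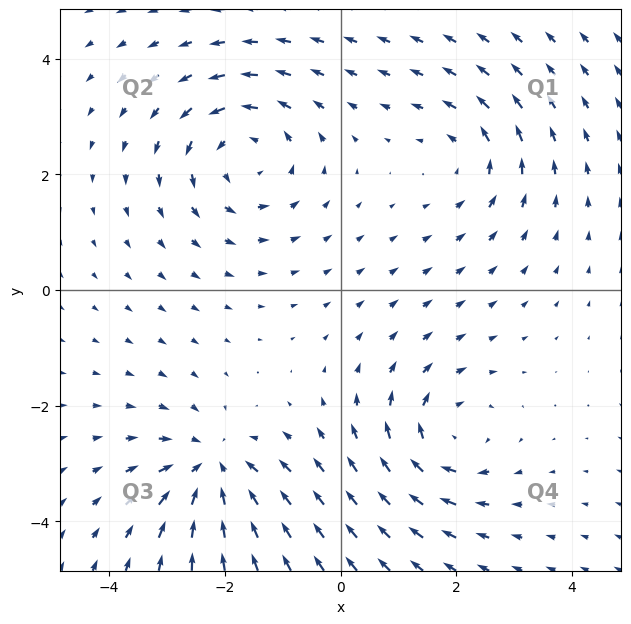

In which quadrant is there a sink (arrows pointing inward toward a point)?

The sink sits at approximately (-2.2, -3.1), which lies in quadrant Q3. The divergence there is about -5, negative as expected for a sink.

Q3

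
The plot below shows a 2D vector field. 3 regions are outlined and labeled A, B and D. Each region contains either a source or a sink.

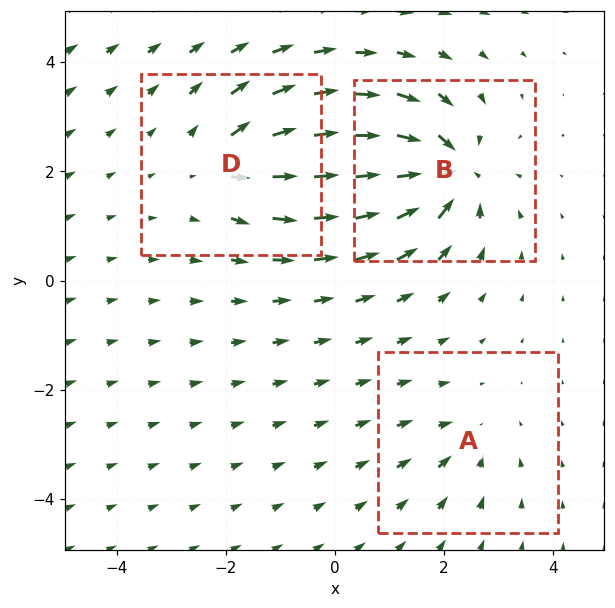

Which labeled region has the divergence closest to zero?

A

Divergence at each region's feature centre — A: about -3, B: about -6, D: about +4. Region A is closest to zero.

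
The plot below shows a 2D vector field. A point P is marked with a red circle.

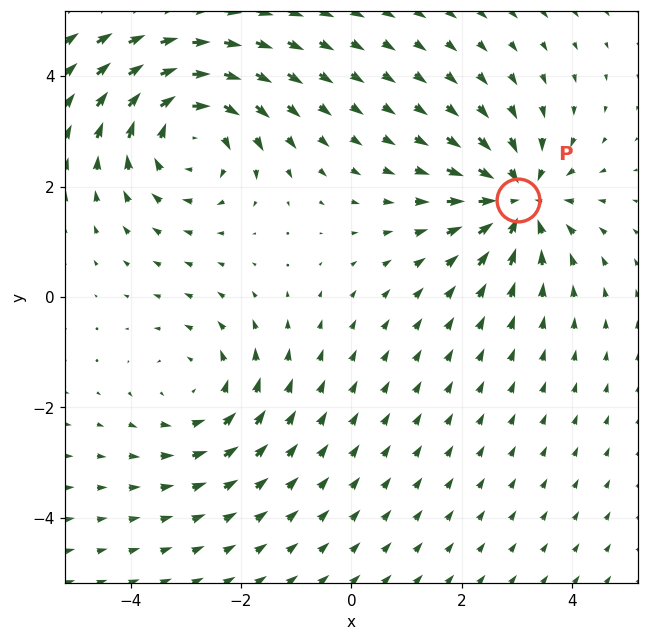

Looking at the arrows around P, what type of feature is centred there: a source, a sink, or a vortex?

At P (3.0, 1.8) the arrows converge inward. Divergence about -4, curl ≈0 — negative divergence with near-zero curl is a sink.

sink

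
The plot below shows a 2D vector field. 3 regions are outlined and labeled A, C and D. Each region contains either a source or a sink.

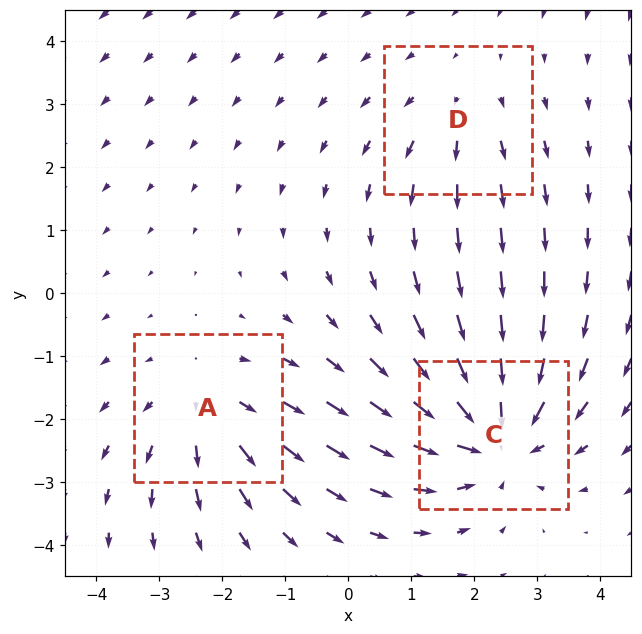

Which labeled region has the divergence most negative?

Divergence at each region's feature centre — A: about +3, C: about -5, D: about +2. Region C is most negative.

C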